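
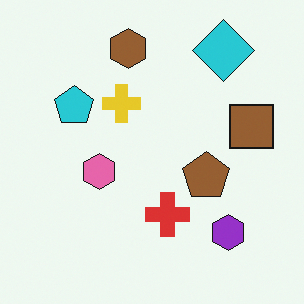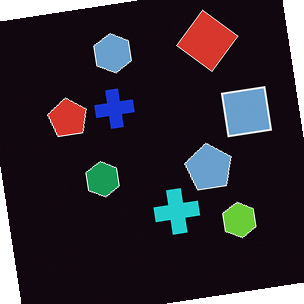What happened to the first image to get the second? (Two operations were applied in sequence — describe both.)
Rotated counter-clockwise by a small amount, then color-inverted (negative).

Every shape is tilted by the same angle and the image corners show triangular fill wedges — a whole-image rotation by a non-right angle. The light background has become dark and every shape's color is its complement — a photographic negative.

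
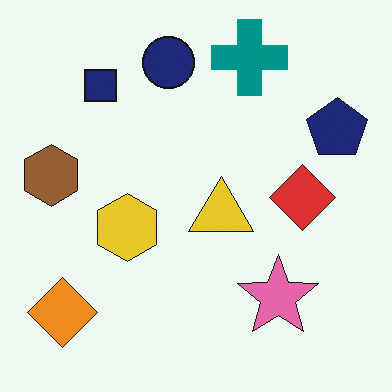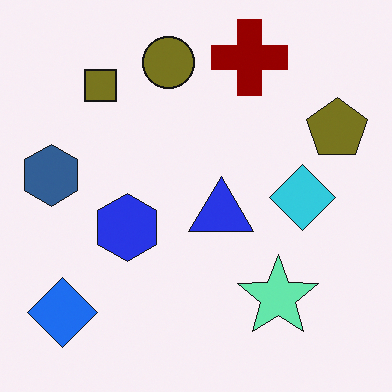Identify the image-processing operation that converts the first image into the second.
It was hue-shifted through roughly half the color wheel.

Every shape's color has rotated by the same amount around the hue wheel — a uniform hue shift.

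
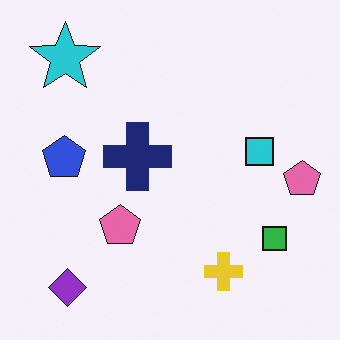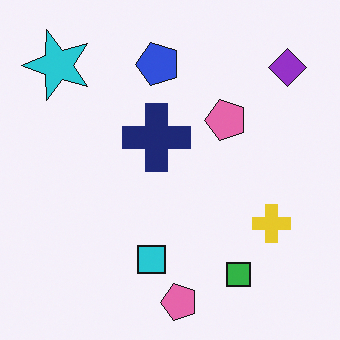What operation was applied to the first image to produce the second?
Transposed (reflected across the top-left ↔ bottom-right diagonal).

Shapes have swapped their row and column positions — what was in the top-right is now in the bottom-left — a diagonal reflection.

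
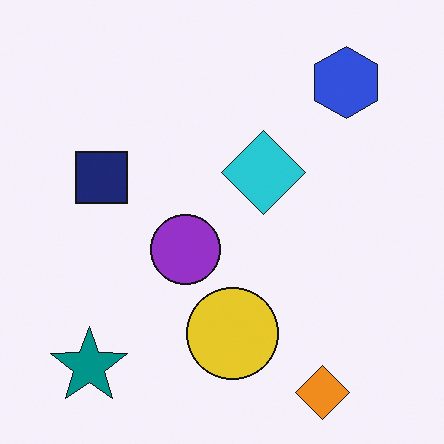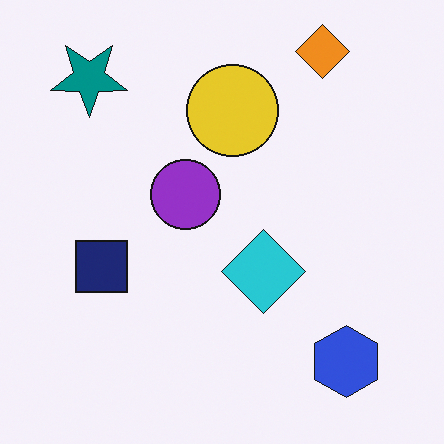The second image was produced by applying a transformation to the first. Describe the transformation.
The transformation is: flipped vertically (top ↔ bottom).

The orange diamond is in the bottom-right of the first image and the top-right of the second — shapes on opposite sides of the horizontal midline have swapped in a mirror flip.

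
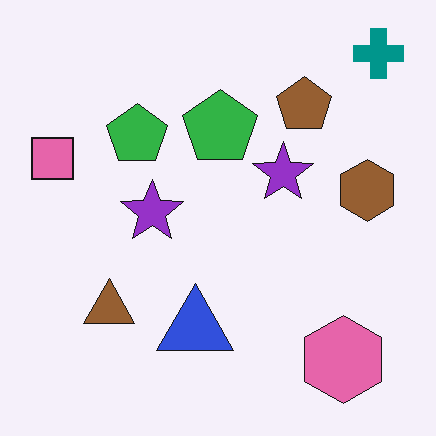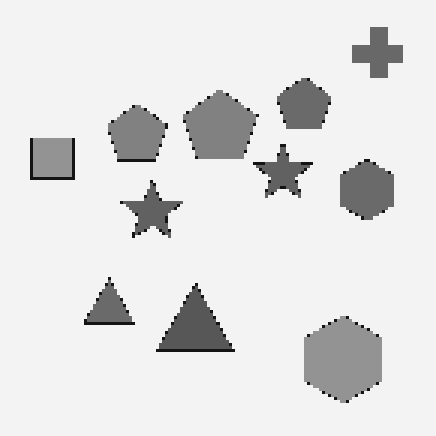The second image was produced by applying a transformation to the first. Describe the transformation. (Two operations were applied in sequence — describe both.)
The image was converted to grayscale, then lightly pixelated (a mild mosaic effect).

All color is removed — every shape is now a shade of grey. Shapes are reduced to large square blocks; fine edges and outlines are lost — a downscale-then-upscale (mosaic) effect.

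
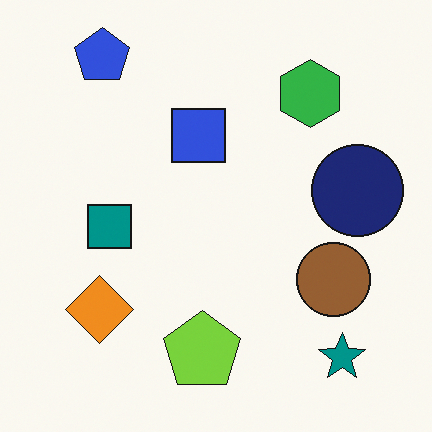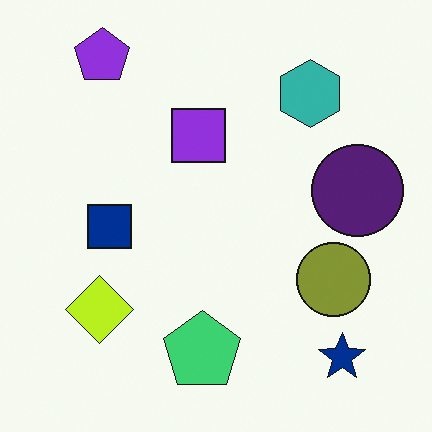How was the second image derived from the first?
The second image is the first hue-shifted by a small amount.

Every shape's color has rotated by the same amount around the hue wheel — a uniform hue shift.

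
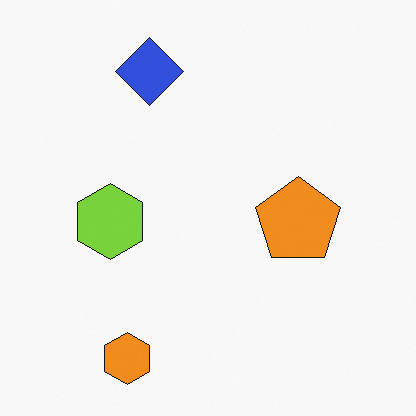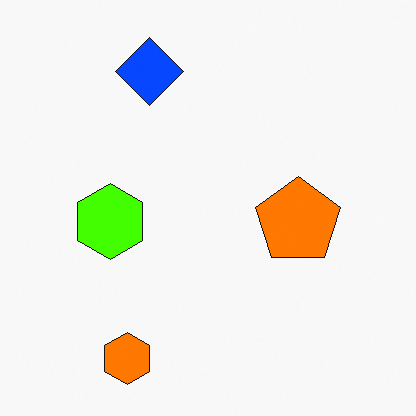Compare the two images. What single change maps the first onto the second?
The second image is the first made much more vivid (saturation change).

All colors are more vivid — a global saturation change.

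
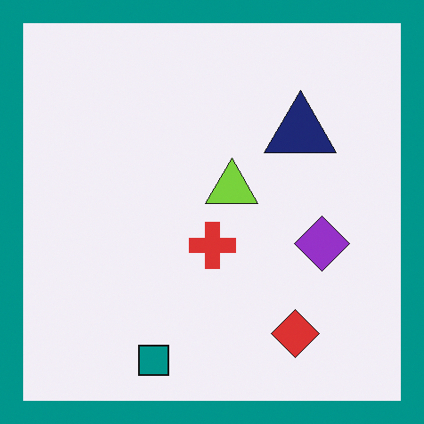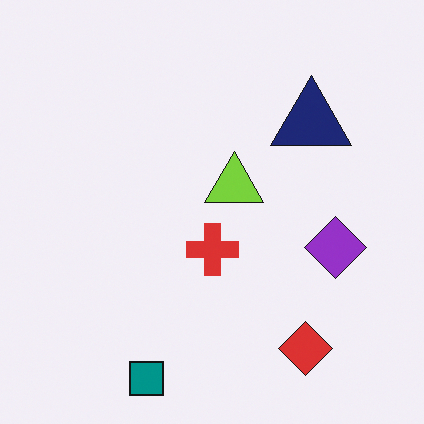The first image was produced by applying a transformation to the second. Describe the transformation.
Framed with a teal border.

A solid teal frame runs around the edge of the first image, with the content slightly shrunk inside it.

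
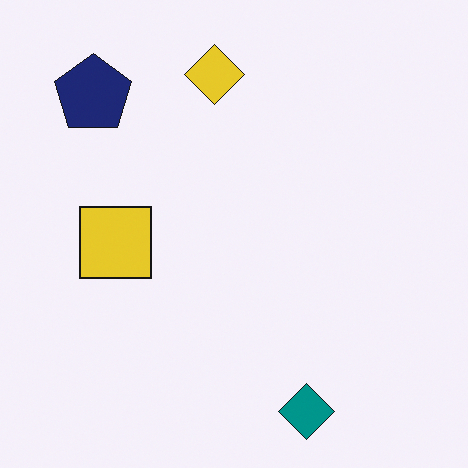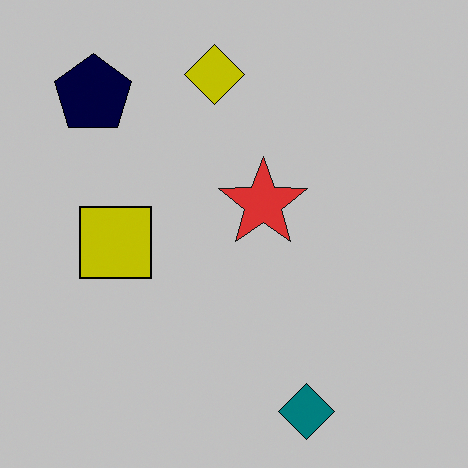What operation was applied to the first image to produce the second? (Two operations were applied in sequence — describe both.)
The transformation is: heavily posterized to just a handful of flat colors, then overlaid with an additional red star.

Each flat color has snapped to a coarser quantized level — most visibly, the near-white background has dropped to a flat grey. A red star appears in the second image that is absent from the first.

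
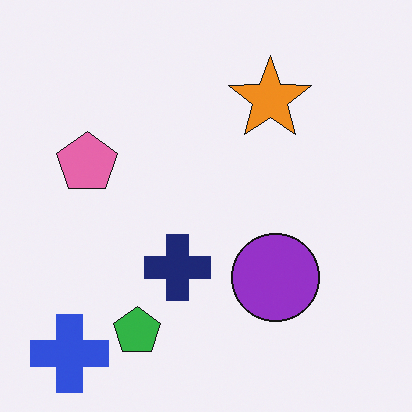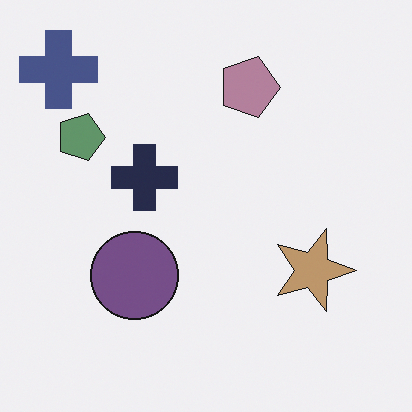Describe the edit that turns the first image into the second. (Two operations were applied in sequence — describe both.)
The image was rotated 90° clockwise, then made much more muted (saturation change).

The blue cross sits in the bottom-left of the first image and the top-left of the second — consistent with a whole-image 90° clockwise rotation. All colors are more muted and greyish — a global saturation change.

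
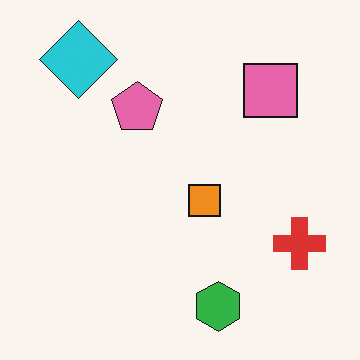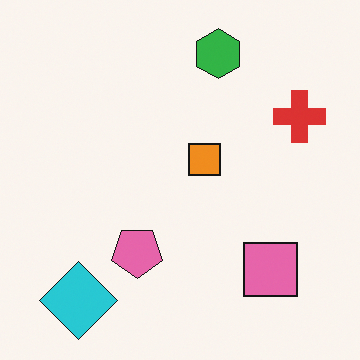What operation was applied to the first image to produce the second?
Flipped vertically (top ↔ bottom).

The green hexagon is in the bottom of the first image and the top of the second — shapes on opposite sides of the horizontal midline have swapped in a mirror flip.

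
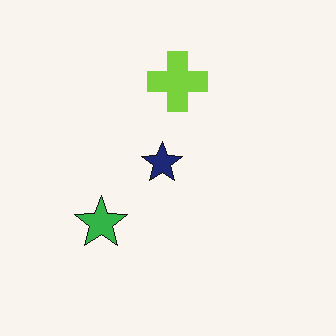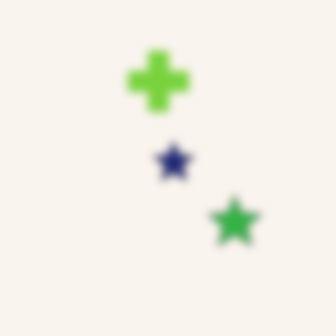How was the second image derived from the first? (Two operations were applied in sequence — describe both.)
Noticeably gaussian-blurred, then flipped horizontally (left ↔ right).

Shape edges and outlines are uniformly softened across the whole image. The green star is in the left of the first image and the right of the second — shapes on opposite sides of the vertical midline have swapped in a mirror flip.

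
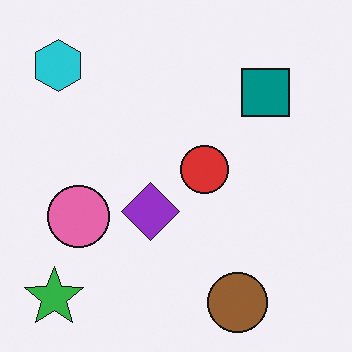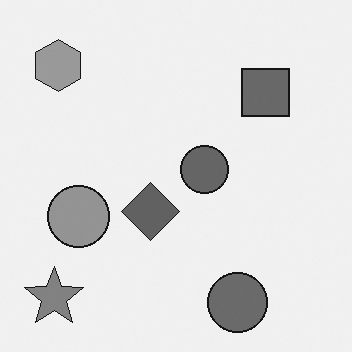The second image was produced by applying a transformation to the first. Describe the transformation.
The transformation is: converted to grayscale.

All color is removed — every shape is now a shade of grey.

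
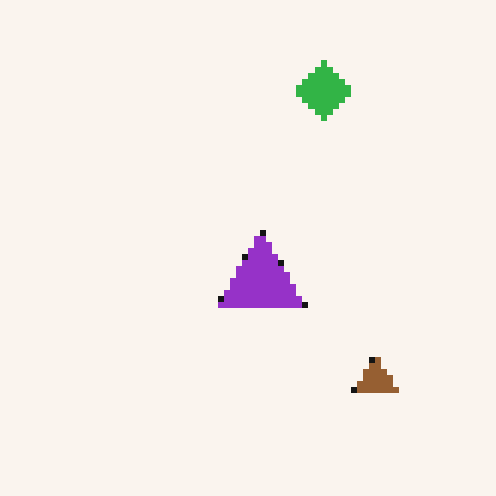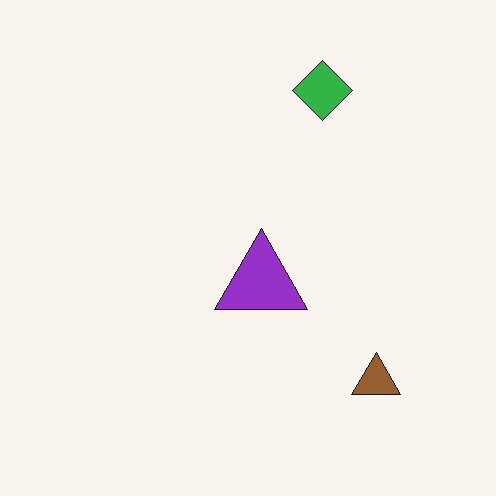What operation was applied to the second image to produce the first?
The image was moderately pixelated.

Shapes are reduced to large square blocks; fine edges and outlines are lost — a downscale-then-upscale (mosaic) effect.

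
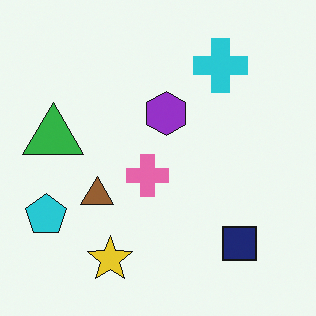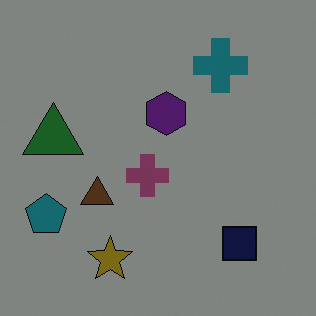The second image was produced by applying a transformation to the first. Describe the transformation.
Darkened a lot.

Every pixel — background and shapes alike — is uniformly darkened.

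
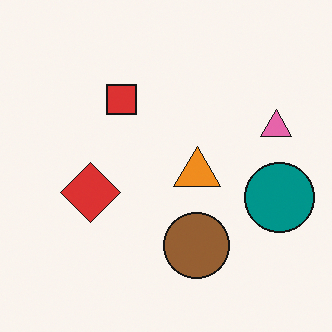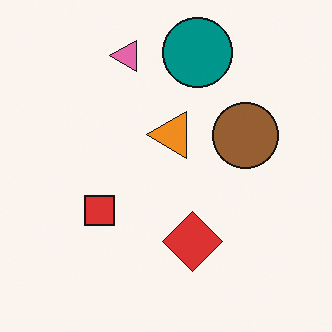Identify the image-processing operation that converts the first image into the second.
Rotated 90° counter-clockwise.

The teal circle sits in the right of the first image and the top of the second — consistent with a whole-image 90° counter-clockwise rotation.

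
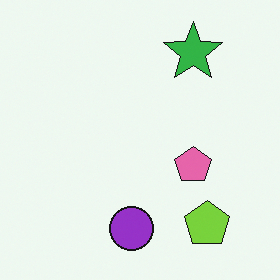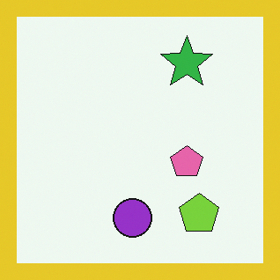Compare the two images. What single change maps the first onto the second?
The transformation is: framed with a yellow border.

A solid yellow frame runs around the edge of the second image, with the content slightly shrunk inside it.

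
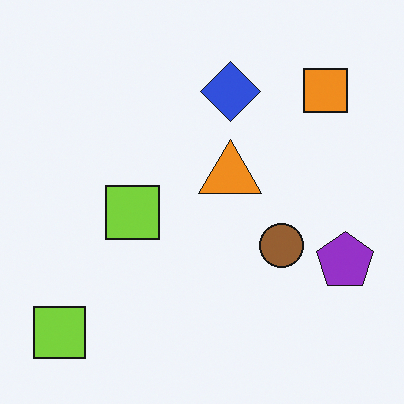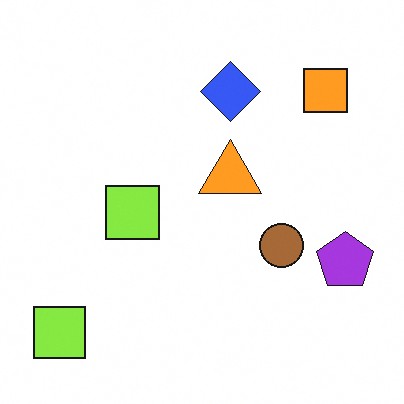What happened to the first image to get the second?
Brightened a little.

Every pixel — background and shapes alike — is uniformly brightened.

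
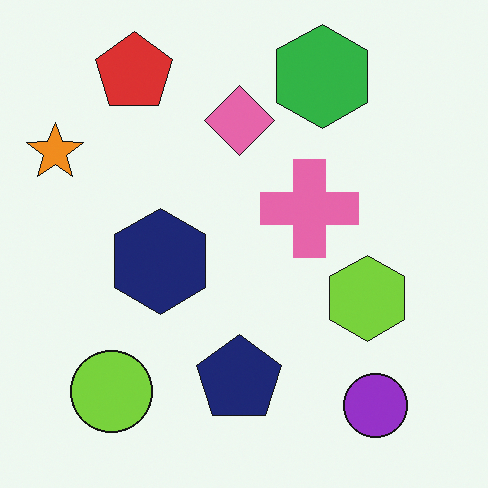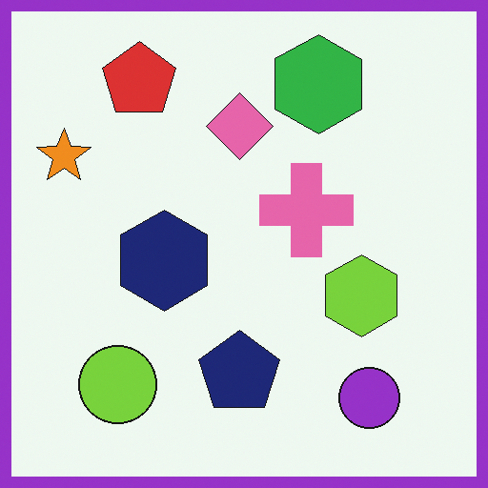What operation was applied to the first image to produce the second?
The image was framed with a purple border.

A solid purple frame runs around the edge of the second image, with the content slightly shrunk inside it.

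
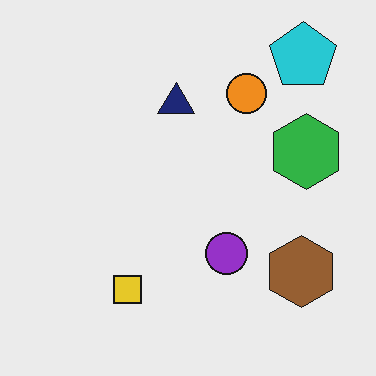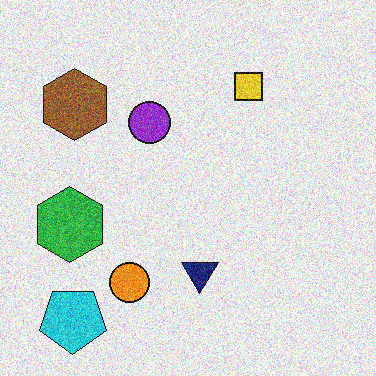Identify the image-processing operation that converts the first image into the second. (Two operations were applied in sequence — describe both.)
Degraded with a thick layer of grain, then rotated 180°.

Random speckle covers the whole image, including the flat background. The cyan pentagon sits in the top-right of the first image and the bottom-left of the second — consistent with a whole-image 180° rotation.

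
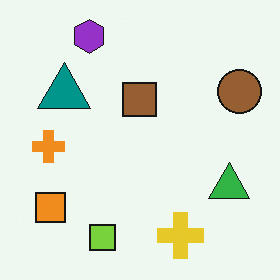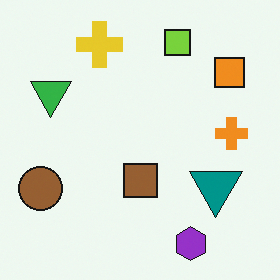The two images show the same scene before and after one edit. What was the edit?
The image was rotated 180°.

The purple hexagon sits in the top-left of the first image and the bottom-right of the second — consistent with a whole-image 180° rotation.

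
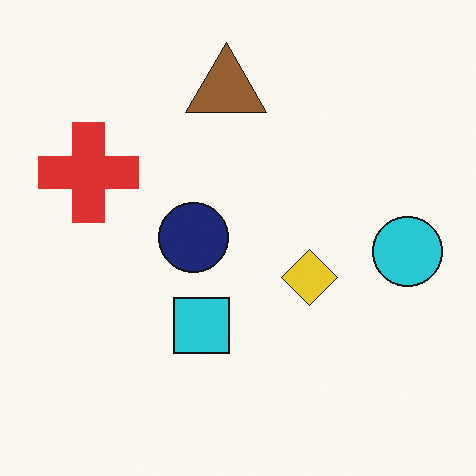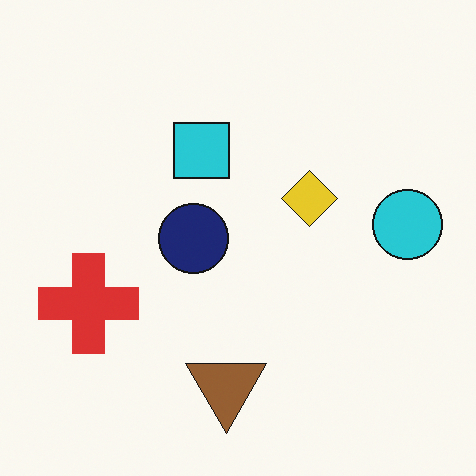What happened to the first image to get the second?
The transformation is: flipped vertically (top ↔ bottom).

The brown triangle is in the top of the first image and the bottom of the second — shapes on opposite sides of the horizontal midline have swapped in a mirror flip.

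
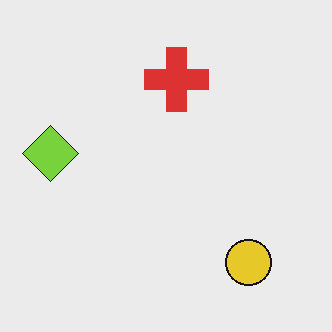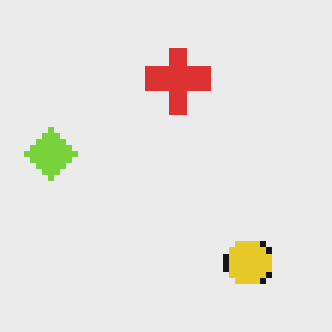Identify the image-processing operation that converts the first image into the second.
It was pixelated into visible square blocks.

Shapes are reduced to large square blocks; fine edges and outlines are lost — a downscale-then-upscale (mosaic) effect.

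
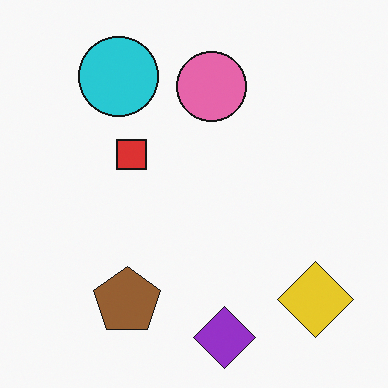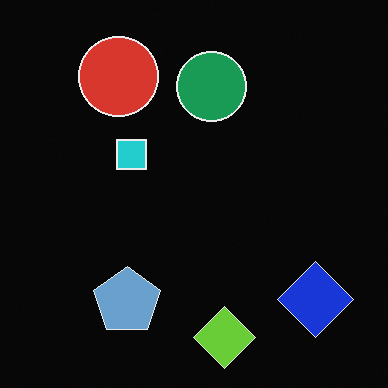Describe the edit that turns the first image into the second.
The image was color-inverted (negative).

The light background has become dark and every shape's color is its complement — a photographic negative.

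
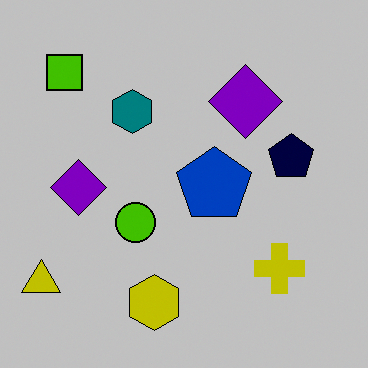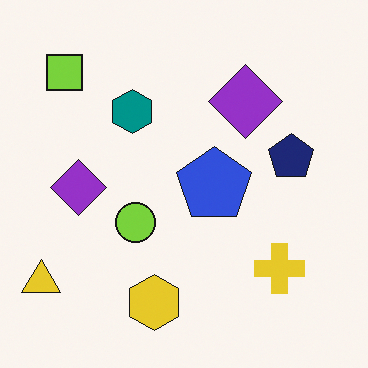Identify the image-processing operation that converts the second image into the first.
Aggressively posterized.

Each flat color has snapped to a coarser quantized level — most visibly, the near-white background has dropped to a flat grey.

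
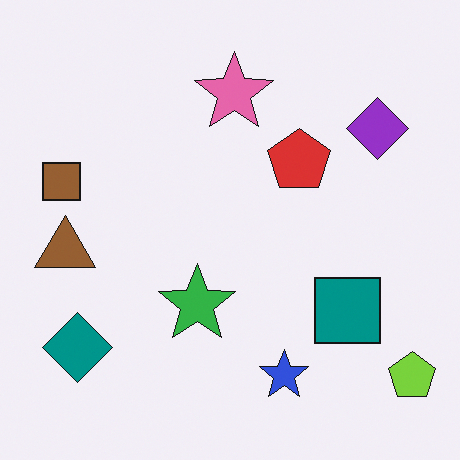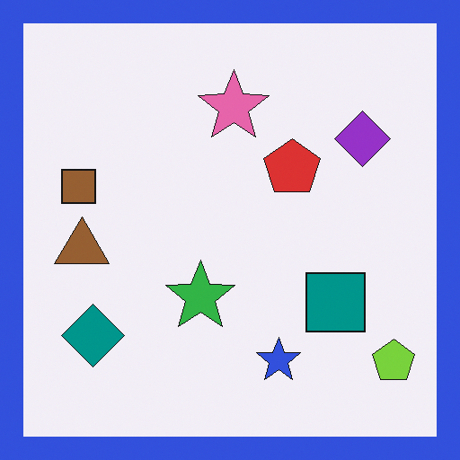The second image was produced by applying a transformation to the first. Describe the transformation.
The image was framed with a blue border.

A solid blue frame runs around the edge of the second image, with the content slightly shrunk inside it.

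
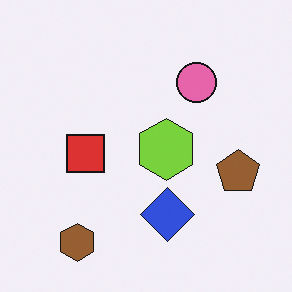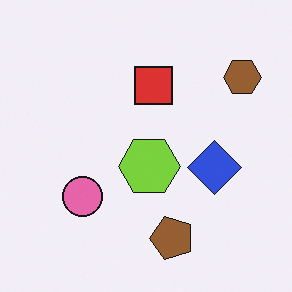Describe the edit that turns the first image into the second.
It was transposed (reflected across the top-left ↔ bottom-right diagonal).

Shapes have swapped their row and column positions — what was in the top-right is now in the bottom-left — a diagonal reflection.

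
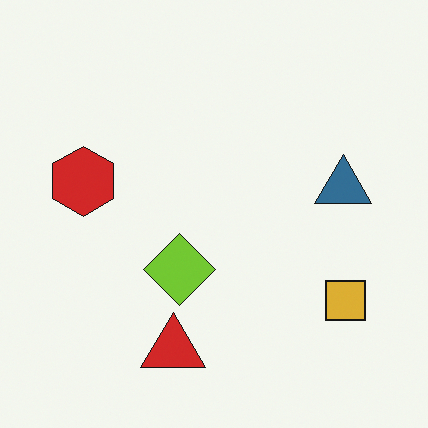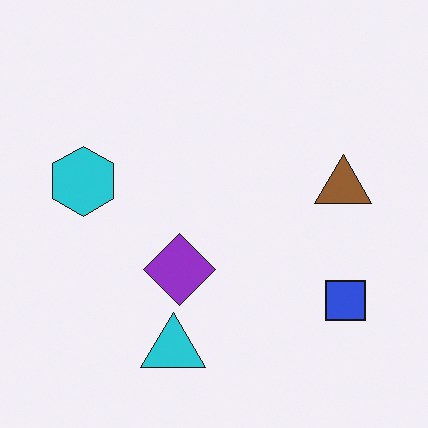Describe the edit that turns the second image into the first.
The first image is the second hue-shifted by a large amount.

Every shape's color has rotated by the same amount around the hue wheel — a uniform hue shift.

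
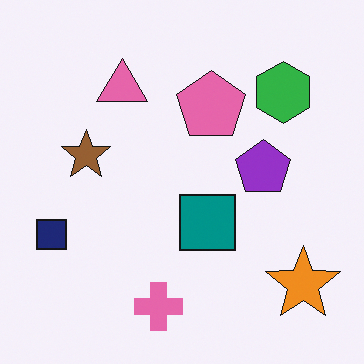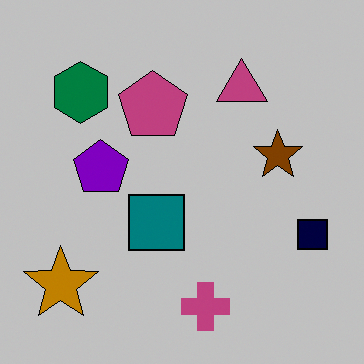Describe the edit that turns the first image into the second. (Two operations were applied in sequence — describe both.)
This is the original image flipped horizontally (left ↔ right), then heavily posterized to just a handful of flat colors.

The navy square is in the left of the first image and the right of the second — shapes on opposite sides of the vertical midline have swapped in a mirror flip. Each flat color has snapped to a coarser quantized level — most visibly, the near-white background has dropped to a flat grey.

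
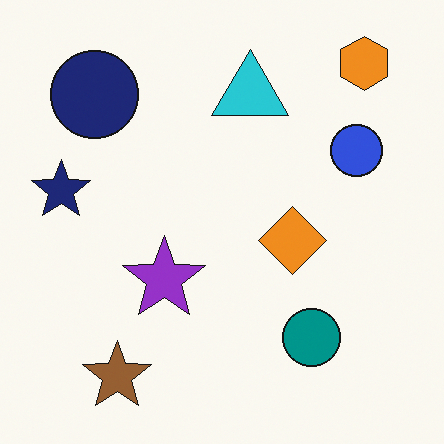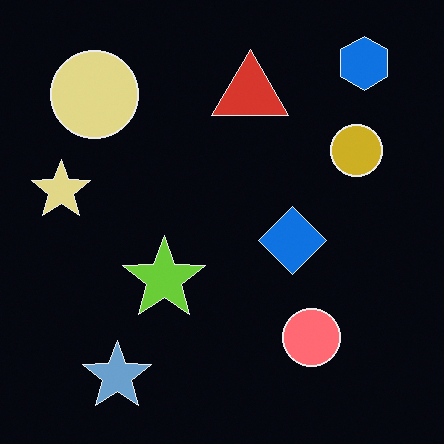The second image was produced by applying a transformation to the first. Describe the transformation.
This is the original image color-inverted (negative).

The light background has become dark and every shape's color is its complement — a photographic negative.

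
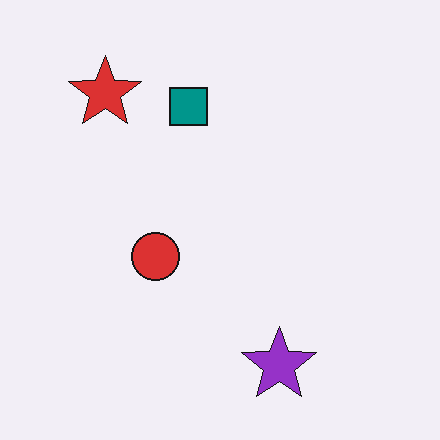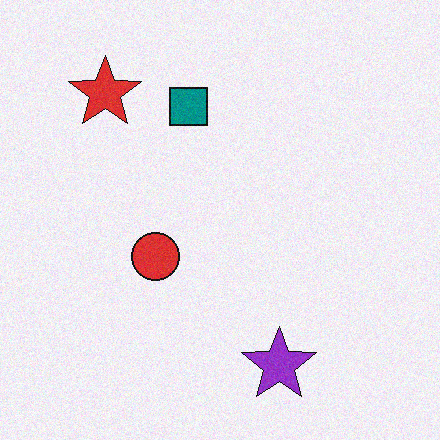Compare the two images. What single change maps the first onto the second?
The transformation is: degraded with a light layer of grain.

Random speckle covers the whole image, including the flat background.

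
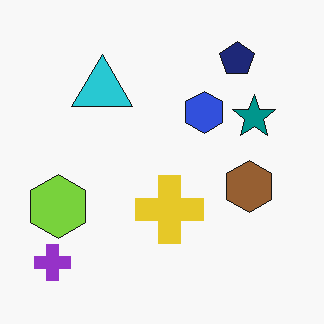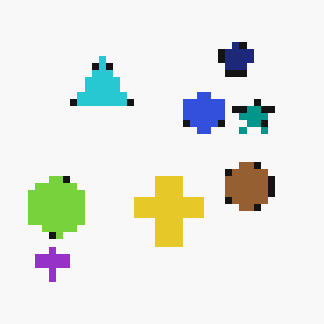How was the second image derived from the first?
The second image is the first moderately pixelated.

Shapes are reduced to large square blocks; fine edges and outlines are lost — a downscale-then-upscale (mosaic) effect.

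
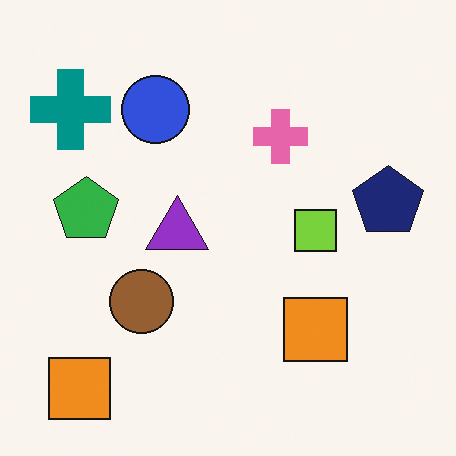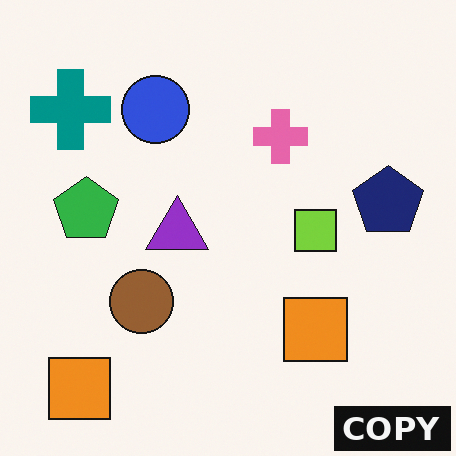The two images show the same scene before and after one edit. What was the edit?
The transformation is: watermarked with the text "COPY" in the lower-right corner.

A dark label reading "COPY" appears in the lower-right corner.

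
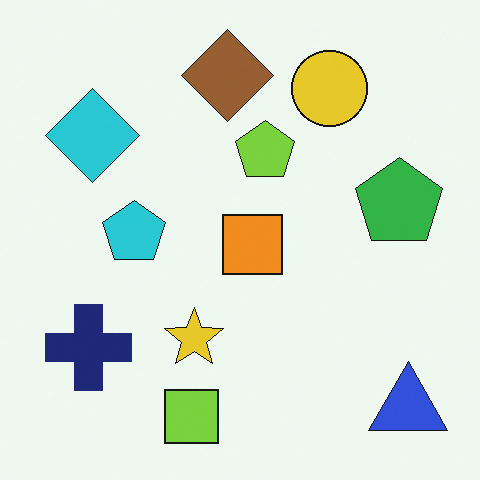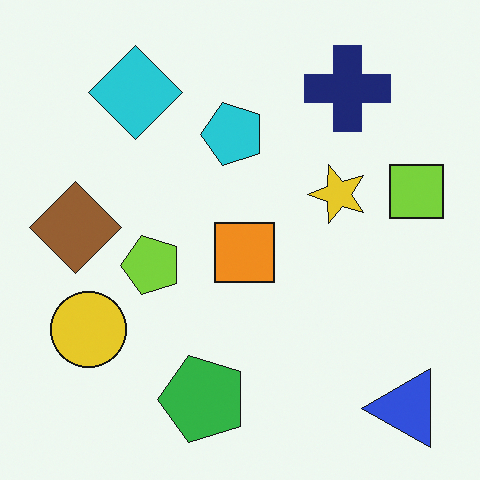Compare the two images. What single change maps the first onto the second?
This is the original image transposed (reflected across the top-left ↔ bottom-right diagonal).

Shapes have swapped their row and column positions — what was in the top-right is now in the bottom-left — a diagonal reflection.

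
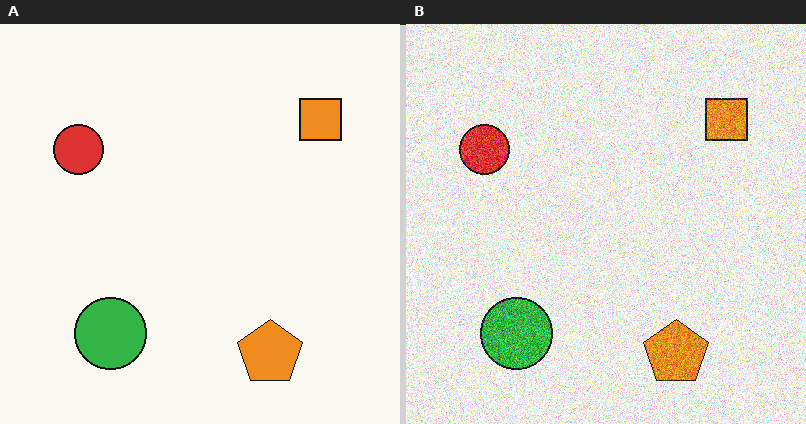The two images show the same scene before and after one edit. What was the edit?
The image was degraded with strong gaussian noise.

Random speckle covers the whole image, including the flat background.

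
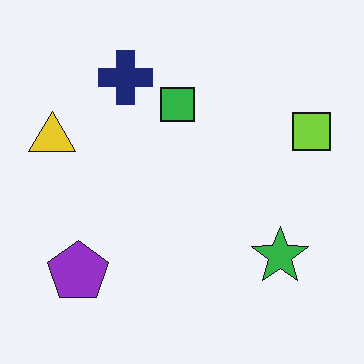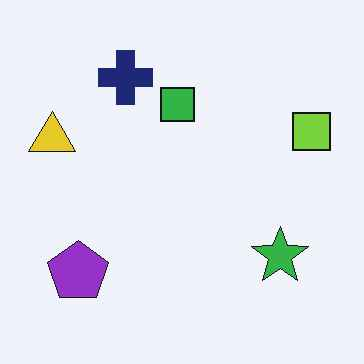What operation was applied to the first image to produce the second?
The transformation is: JPEG-compressed with visible artifacts.

Blocky 8×8 compression artifacts appear around shape edges and the flat background shows ringing — characteristic JPEG degradation.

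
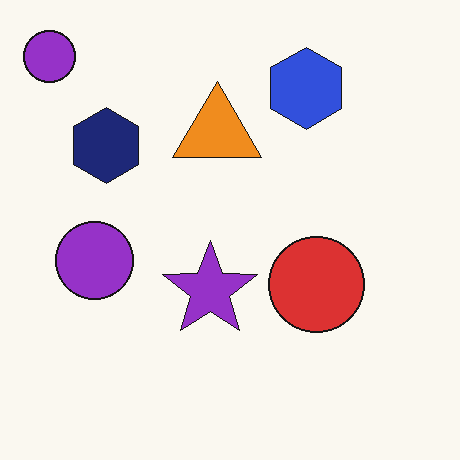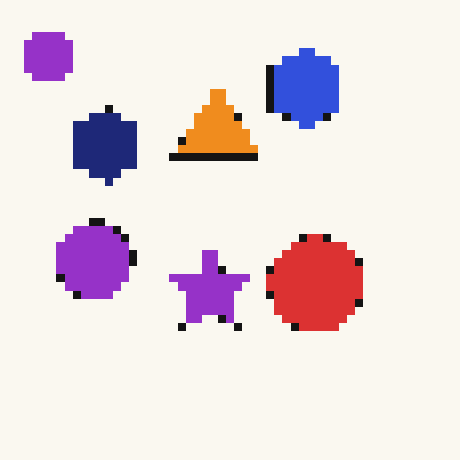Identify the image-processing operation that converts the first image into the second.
It was moderately pixelated.

Shapes are reduced to large square blocks; fine edges and outlines are lost — a downscale-then-upscale (mosaic) effect.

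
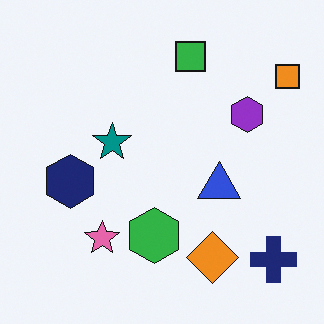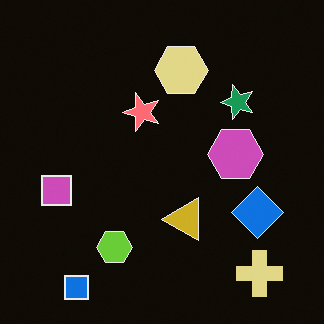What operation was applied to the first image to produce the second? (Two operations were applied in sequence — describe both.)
The image was transposed (reflected across the top-left ↔ bottom-right diagonal), then color-inverted (negative).

Shapes have swapped their row and column positions — what was in the top-right is now in the bottom-left — a diagonal reflection. The light background has become dark and every shape's color is its complement — a photographic negative.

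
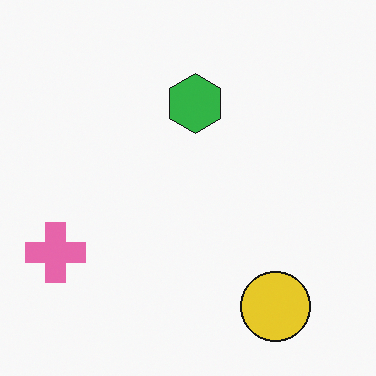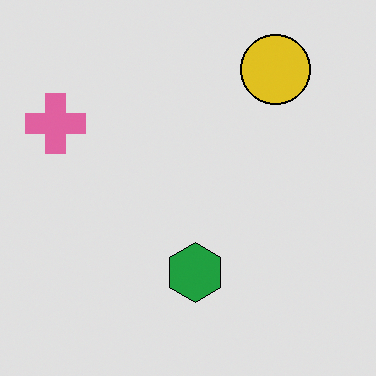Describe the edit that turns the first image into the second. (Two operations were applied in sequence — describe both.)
The image was flipped vertically (top ↔ bottom), then posterized to a reduced palette.

The yellow circle is in the bottom-right of the first image and the top-right of the second — shapes on opposite sides of the horizontal midline have swapped in a mirror flip. Each flat color has snapped to a coarser quantized level — most visibly, the near-white background has dropped to a flat grey.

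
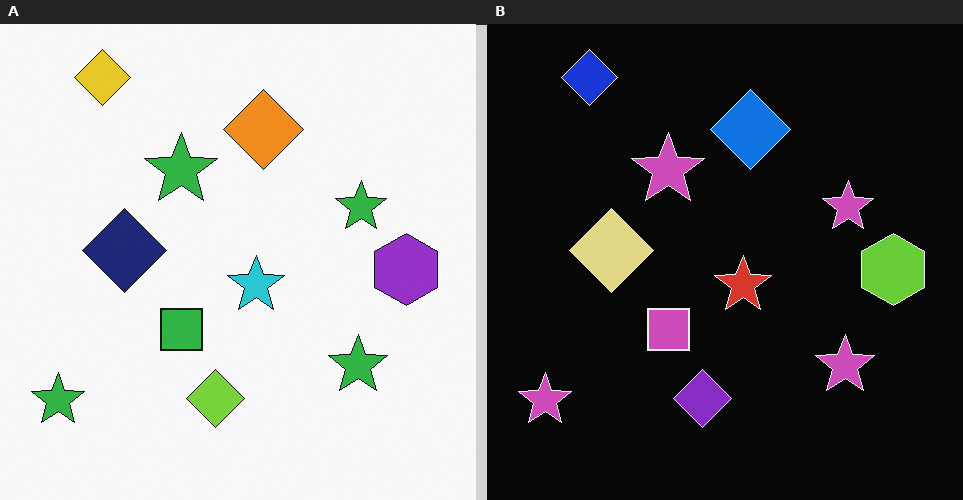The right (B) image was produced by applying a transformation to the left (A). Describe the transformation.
The right (B) image is the left (A) color-inverted (negative).

The light background has become dark and every shape's color is its complement — a photographic negative.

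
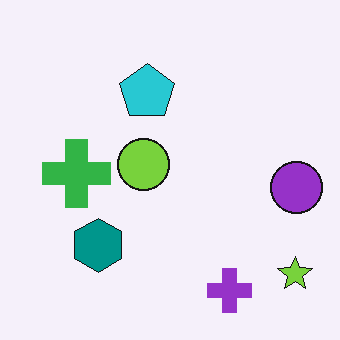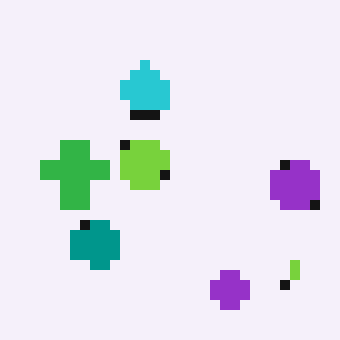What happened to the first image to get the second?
Coarsely pixelated.

Shapes are reduced to large square blocks; fine edges and outlines are lost — a downscale-then-upscale (mosaic) effect.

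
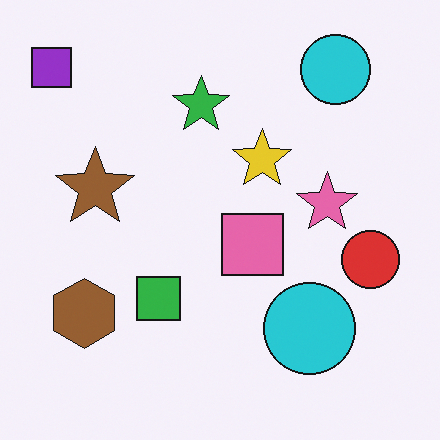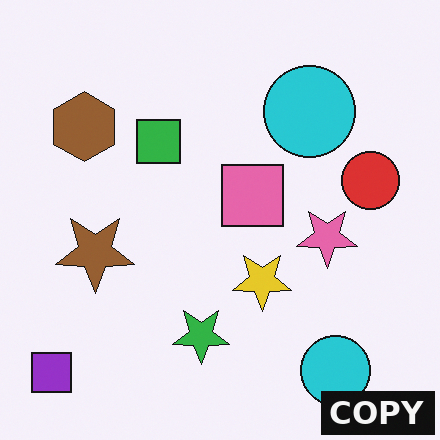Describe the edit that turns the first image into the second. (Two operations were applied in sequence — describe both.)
It was flipped vertically (top ↔ bottom), then watermarked with the text "COPY" in the lower-right corner.

The purple square is in the top-left of the first image and the bottom-left of the second — shapes on opposite sides of the horizontal midline have swapped in a mirror flip. A dark label reading "COPY" appears in the lower-right corner.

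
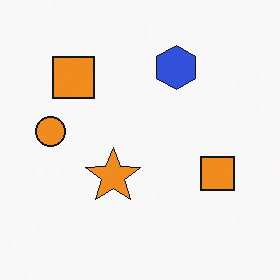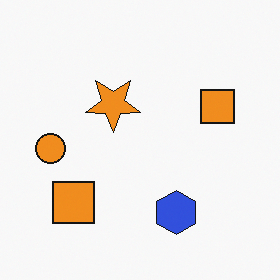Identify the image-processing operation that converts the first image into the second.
The second image is the first flipped vertically (top ↔ bottom).

The blue hexagon is in the top of the first image and the bottom of the second — shapes on opposite sides of the horizontal midline have swapped in a mirror flip.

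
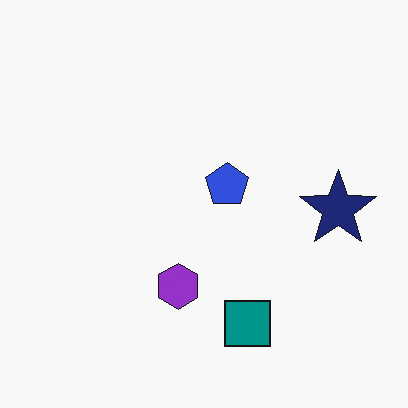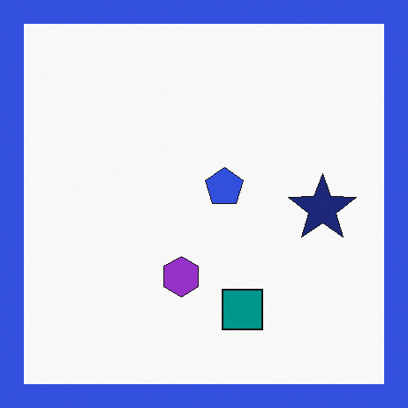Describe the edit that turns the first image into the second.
The second image is the first framed with a blue border.

A solid blue frame runs around the edge of the second image, with the content slightly shrunk inside it.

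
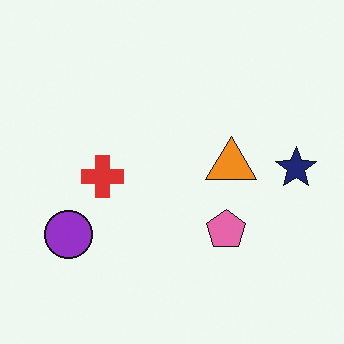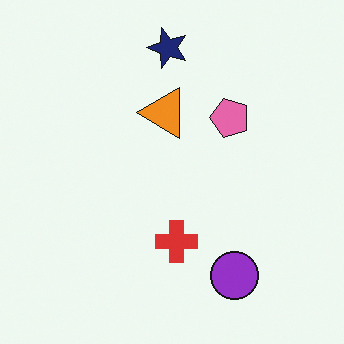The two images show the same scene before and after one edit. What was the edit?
The transformation is: rotated 90° counter-clockwise.

The navy star sits in the right of the first image and the top of the second — consistent with a whole-image 90° counter-clockwise rotation.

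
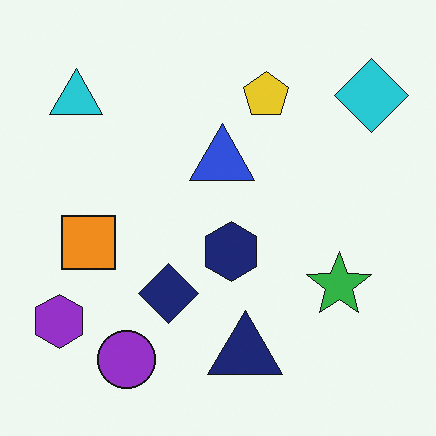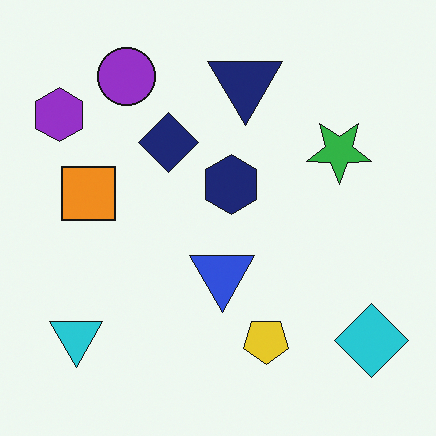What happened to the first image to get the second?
The image was flipped vertically (top ↔ bottom).

The purple circle is in the bottom-left of the first image and the top-left of the second — shapes on opposite sides of the horizontal midline have swapped in a mirror flip.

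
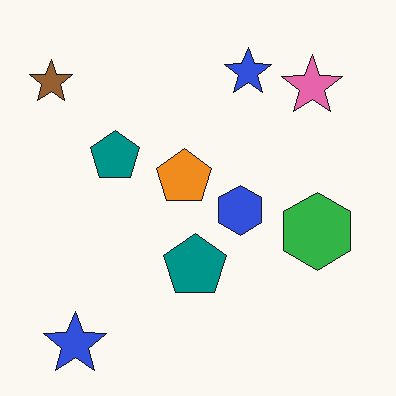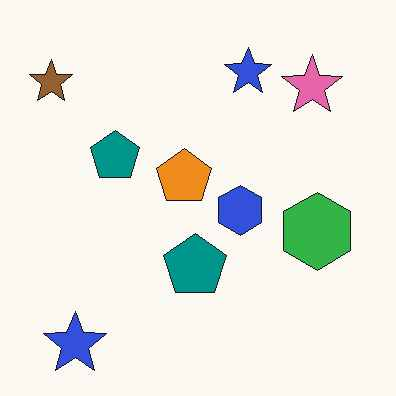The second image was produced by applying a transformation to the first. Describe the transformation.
This is the original image JPEG-compressed with visible artifacts.

Blocky 8×8 compression artifacts appear around shape edges and the flat background shows ringing — characteristic JPEG degradation.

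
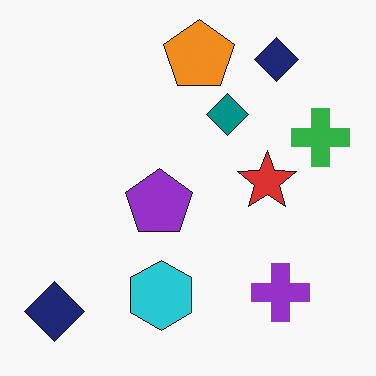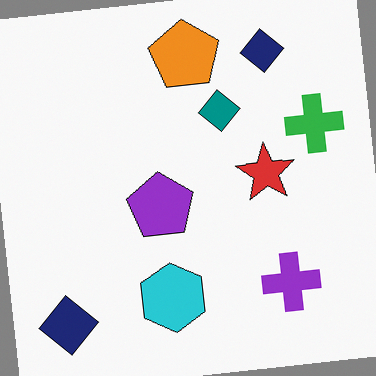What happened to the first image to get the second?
The transformation is: rotated counter-clockwise by a few degrees.

Every shape is tilted by the same angle and the image corners show triangular fill wedges — a whole-image rotation by a non-right angle.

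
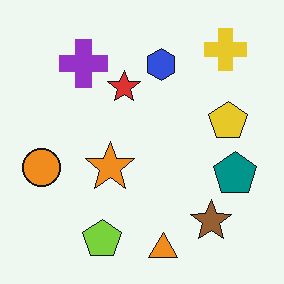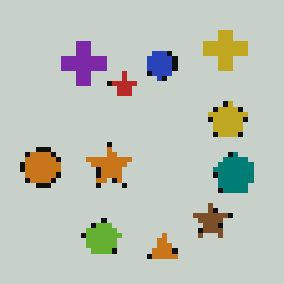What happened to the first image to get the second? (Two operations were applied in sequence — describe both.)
The transformation is: mildly pixelated, then darkened a little.

Shapes are reduced to large square blocks; fine edges and outlines are lost — a downscale-then-upscale (mosaic) effect. Every pixel — background and shapes alike — is uniformly darkened.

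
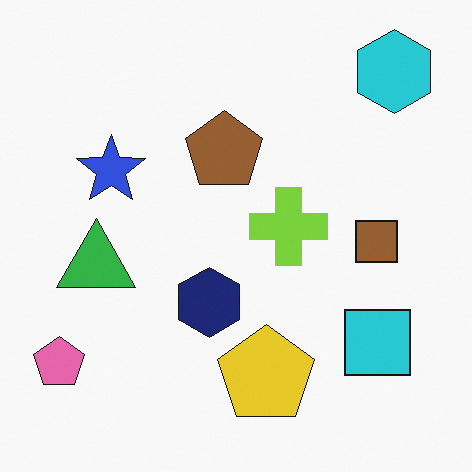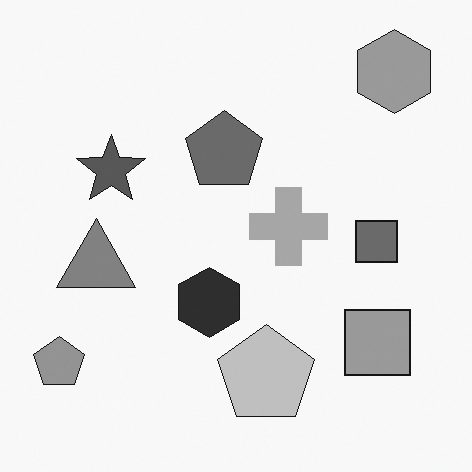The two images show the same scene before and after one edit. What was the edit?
The transformation is: converted to grayscale.

All color is removed — every shape is now a shade of grey.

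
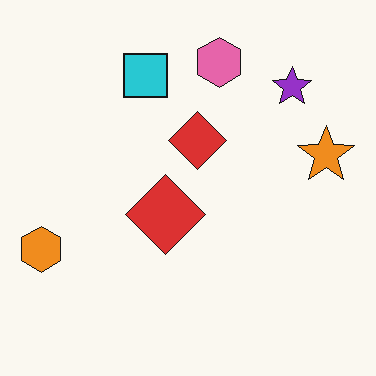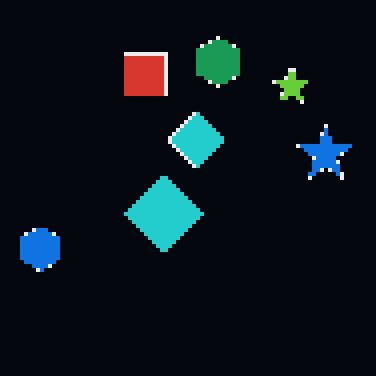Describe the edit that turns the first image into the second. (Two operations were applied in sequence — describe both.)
The transformation is: mildly pixelated, then color-inverted (negative).

Shapes are reduced to large square blocks; fine edges and outlines are lost — a downscale-then-upscale (mosaic) effect. The light background has become dark and every shape's color is its complement — a photographic negative.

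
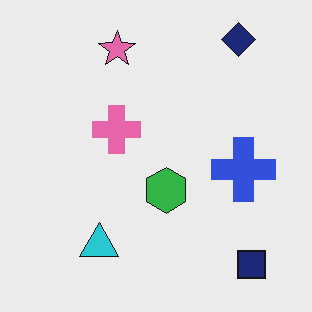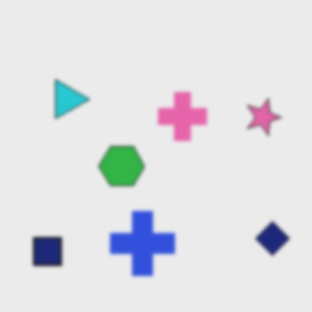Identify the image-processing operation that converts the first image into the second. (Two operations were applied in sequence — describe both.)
It was slightly softened, then rotated 90° clockwise.

Shape edges and outlines are uniformly softened across the whole image. The navy square sits in the bottom-right of the first image and the bottom-left of the second — consistent with a whole-image 90° clockwise rotation.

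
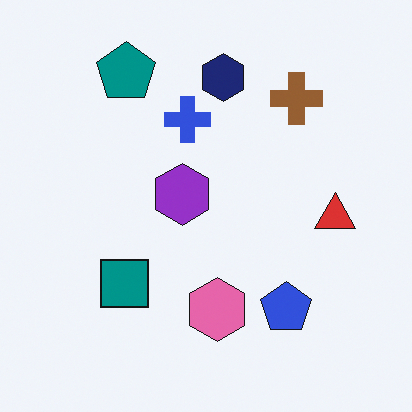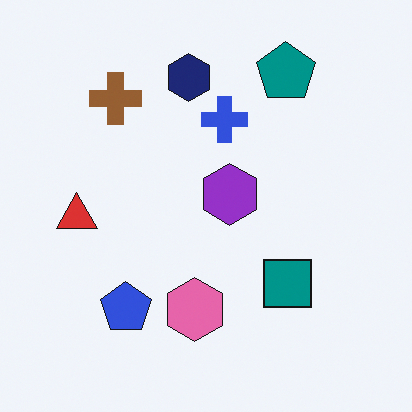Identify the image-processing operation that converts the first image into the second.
This is the original image flipped horizontally (left ↔ right).

The red triangle is in the right of the first image and the left of the second — shapes on opposite sides of the vertical midline have swapped in a mirror flip.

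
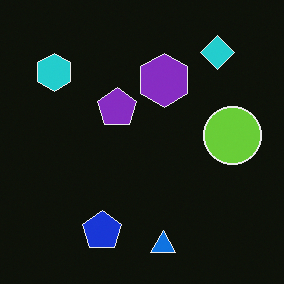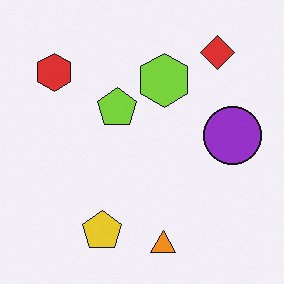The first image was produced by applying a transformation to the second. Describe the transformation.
The transformation is: color-inverted (negative).

The light background has become dark and every shape's color is its complement — a photographic negative.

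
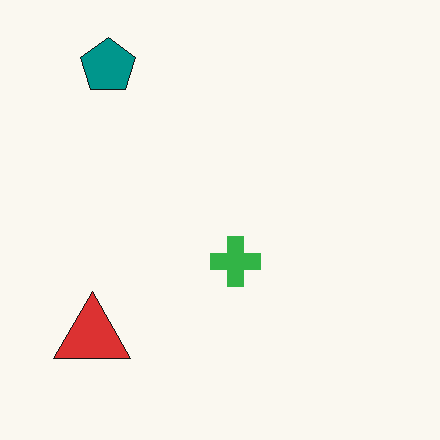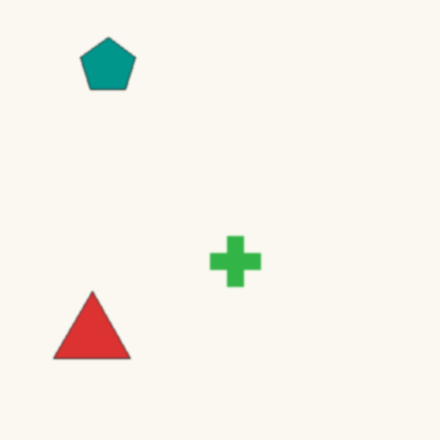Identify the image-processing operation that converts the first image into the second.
The transformation is: given a subtle gaussian blur.

Shape edges and outlines are uniformly softened across the whole image.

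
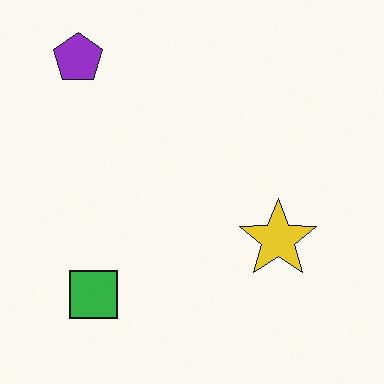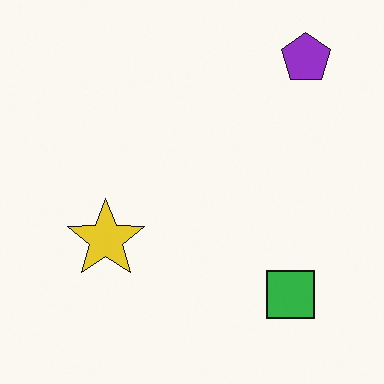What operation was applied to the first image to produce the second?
Flipped horizontally (left ↔ right).

The purple pentagon is in the top-left of the first image and the top-right of the second — shapes on opposite sides of the vertical midline have swapped in a mirror flip.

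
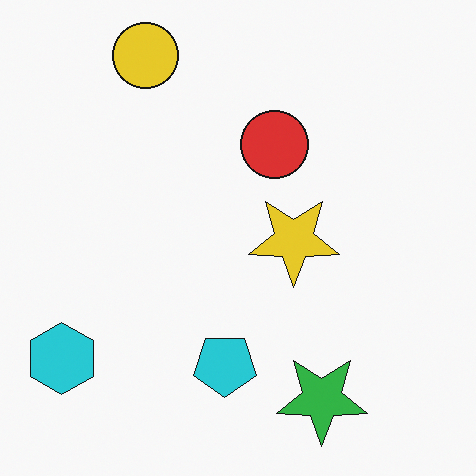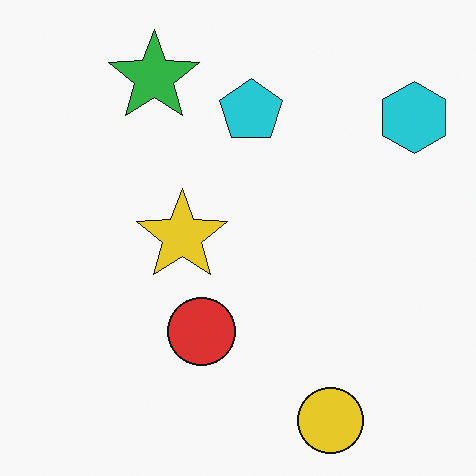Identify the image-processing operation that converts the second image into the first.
The transformation is: rotated 180°.

The cyan hexagon sits in the top-right of the second image and the bottom-left of the first — consistent with a whole-image 180° rotation.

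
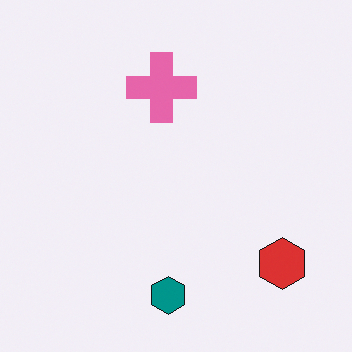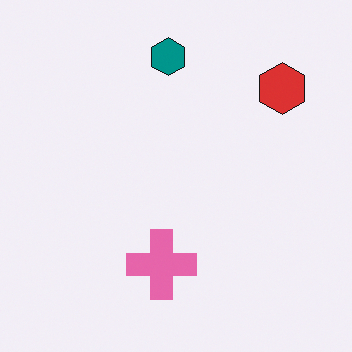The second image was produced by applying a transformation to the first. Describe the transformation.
The image was flipped vertically (top ↔ bottom).

The teal hexagon is in the bottom of the first image and the top of the second — shapes on opposite sides of the horizontal midline have swapped in a mirror flip.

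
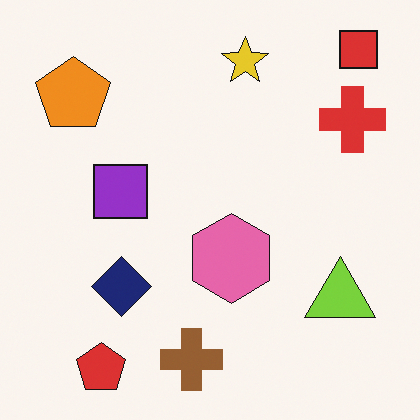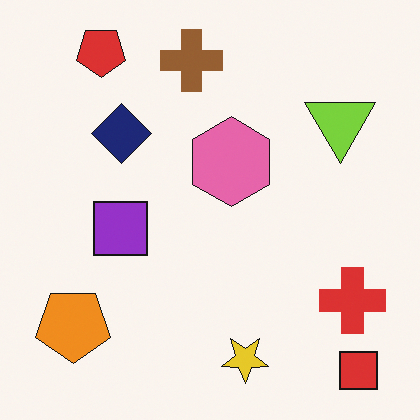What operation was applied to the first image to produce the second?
It was flipped vertically (top ↔ bottom).

The red square is in the top-right of the first image and the bottom-right of the second — shapes on opposite sides of the horizontal midline have swapped in a mirror flip.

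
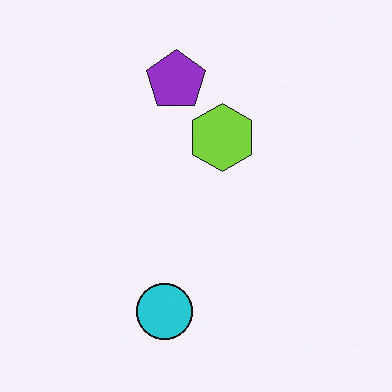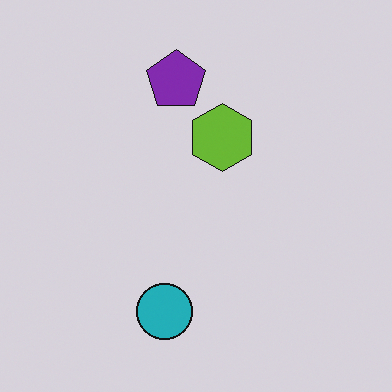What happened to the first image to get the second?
It was slightly darkened.

Every pixel — background and shapes alike — is uniformly darkened.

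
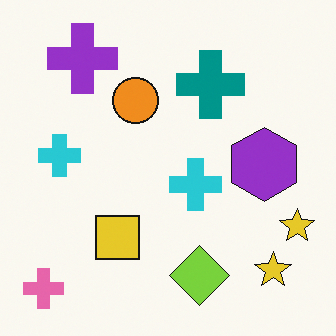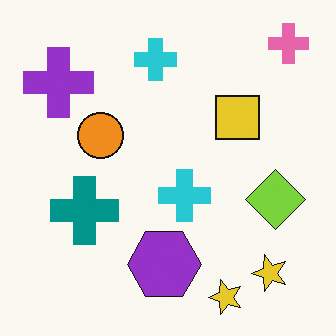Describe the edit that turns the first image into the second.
This is the original image transposed (reflected across the top-left ↔ bottom-right diagonal).

Shapes have swapped their row and column positions — what was in the top-right is now in the bottom-left — a diagonal reflection.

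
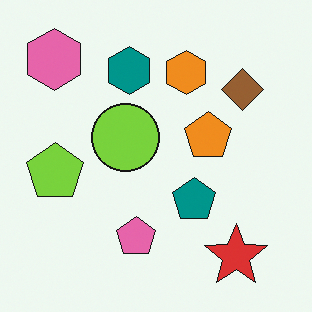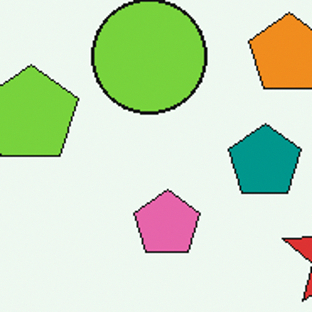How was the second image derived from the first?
Cropped tightly and scaled back up.

The visible shapes are larger and the field of view is narrower; shapes near the original edges may be partly or wholly outside the frame — a crop-and-rescale.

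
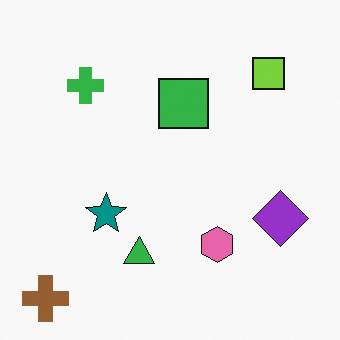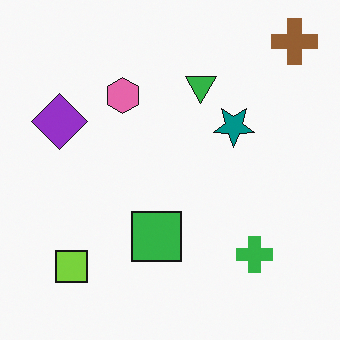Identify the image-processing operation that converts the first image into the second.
The transformation is: rotated 180°.

The brown cross sits in the bottom-left of the first image and the top-right of the second — consistent with a whole-image 180° rotation.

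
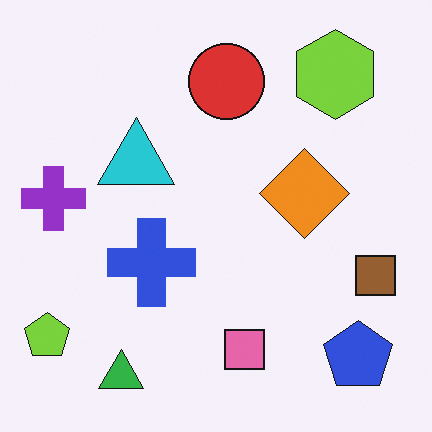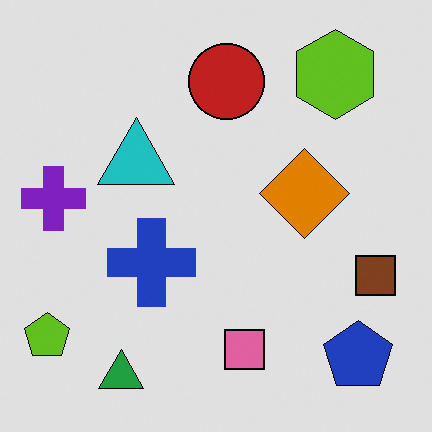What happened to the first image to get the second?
Moderately posterized.

Each flat color has snapped to a coarser quantized level — most visibly, the near-white background has dropped to a flat grey.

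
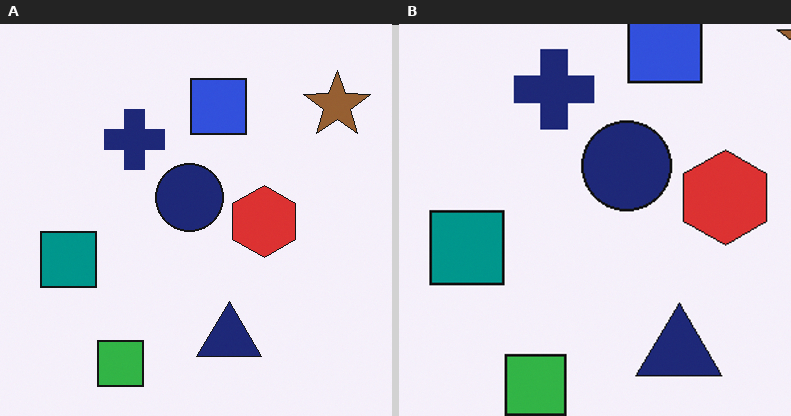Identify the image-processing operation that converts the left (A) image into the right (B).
This is the original image cropped to a modestly smaller region and rescaled.

The visible shapes are larger and the field of view is narrower; shapes near the original edges may be partly or wholly outside the frame — a crop-and-rescale.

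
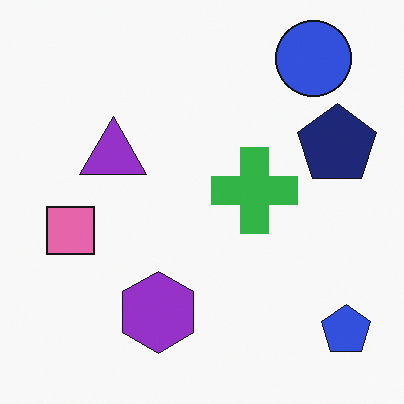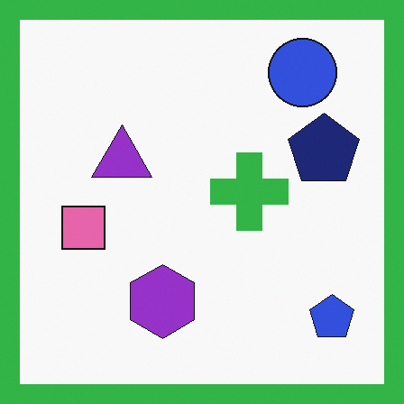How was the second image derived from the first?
The transformation is: framed with a green border.

A solid green frame runs around the edge of the second image, with the content slightly shrunk inside it.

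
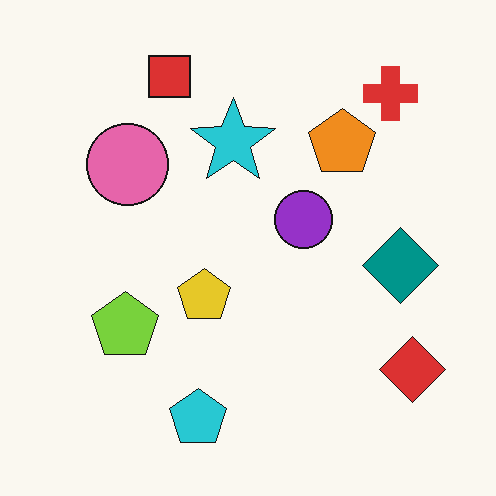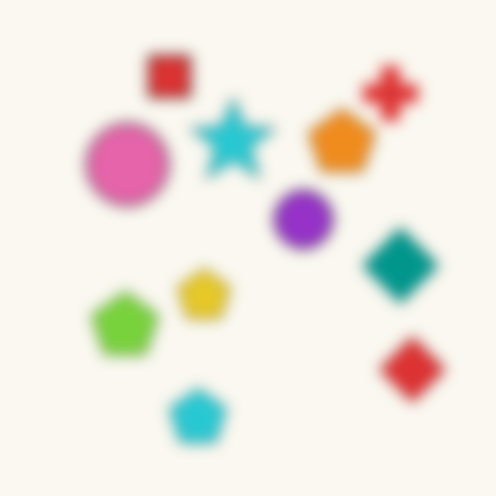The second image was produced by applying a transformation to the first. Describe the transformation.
It was strongly gaussian-blurred.

Shape edges and outlines are uniformly softened across the whole image.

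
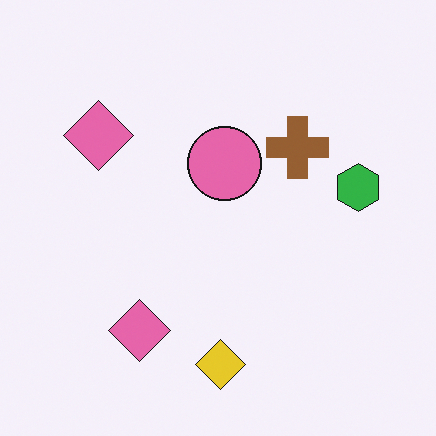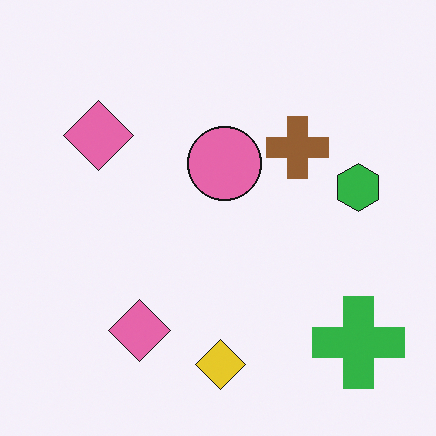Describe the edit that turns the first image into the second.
This is the original image overlaid with an additional green cross.

A green cross appears in the second image that is absent from the first.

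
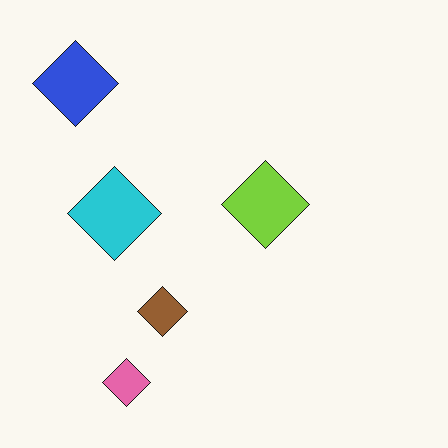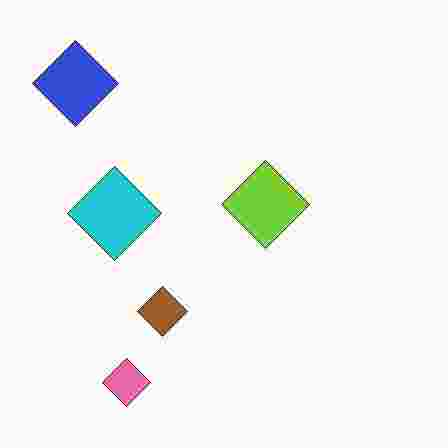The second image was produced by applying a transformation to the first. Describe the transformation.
The image was degraded with heavy JPEG compression.

Blocky 8×8 compression artifacts appear around shape edges and the flat background shows ringing — characteristic JPEG degradation.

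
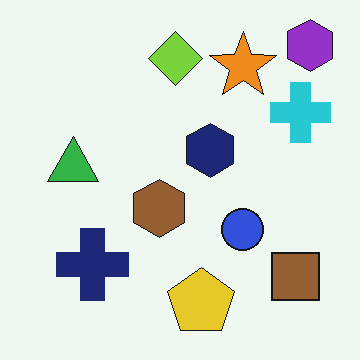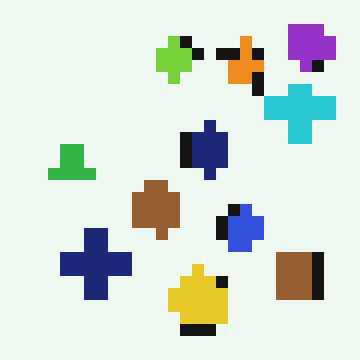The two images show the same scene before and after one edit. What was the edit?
It was coarsely pixelated.

Shapes are reduced to large square blocks; fine edges and outlines are lost — a downscale-then-upscale (mosaic) effect.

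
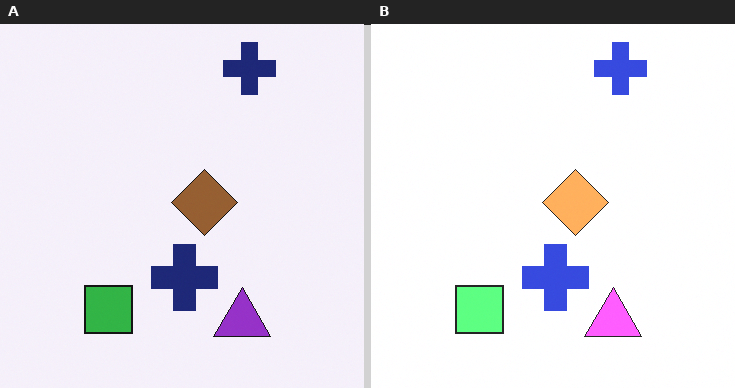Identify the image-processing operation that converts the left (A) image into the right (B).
The right (B) image is the left (A) brightened a lot.

Every pixel — background and shapes alike — is uniformly brightened.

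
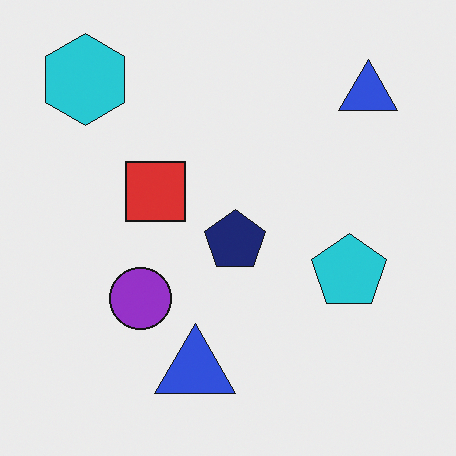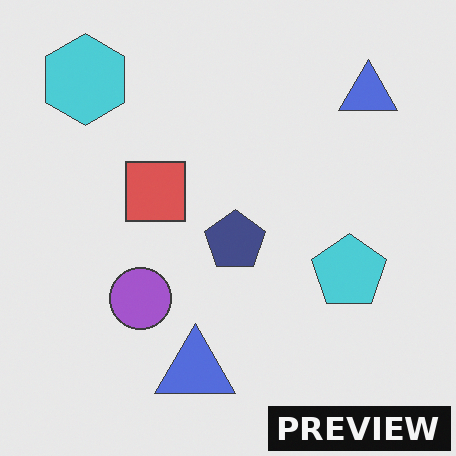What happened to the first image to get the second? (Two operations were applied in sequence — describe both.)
Given slightly reduced contrast, then watermarked with the text "PREVIEW" in the lower-right corner.

Tones are pushed toward mid-grey across the whole image — a global contrast change. A dark label reading "PREVIEW" appears in the lower-right corner.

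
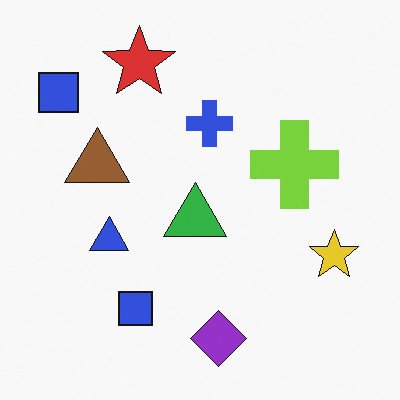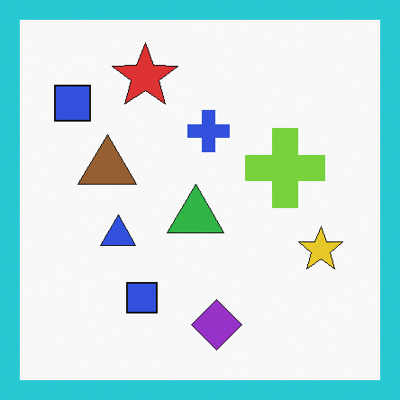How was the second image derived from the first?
The image was framed with a cyan border.

A solid cyan frame runs around the edge of the second image, with the content slightly shrunk inside it.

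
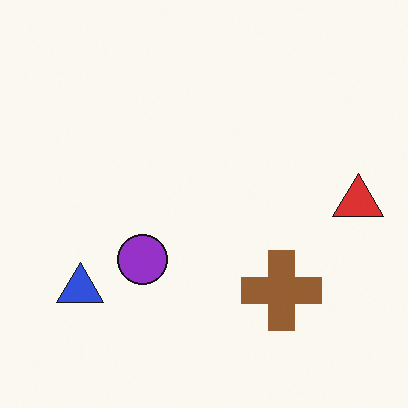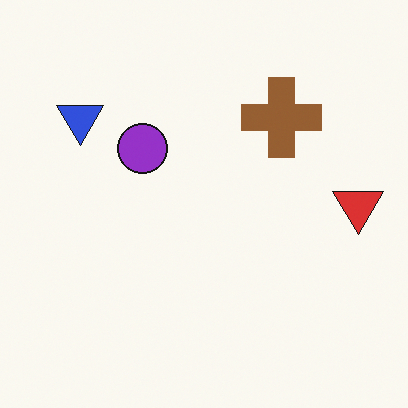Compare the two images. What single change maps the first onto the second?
The transformation is: flipped vertically (top ↔ bottom).

The brown cross is in the bottom-right of the first image and the top-right of the second — shapes on opposite sides of the horizontal midline have swapped in a mirror flip.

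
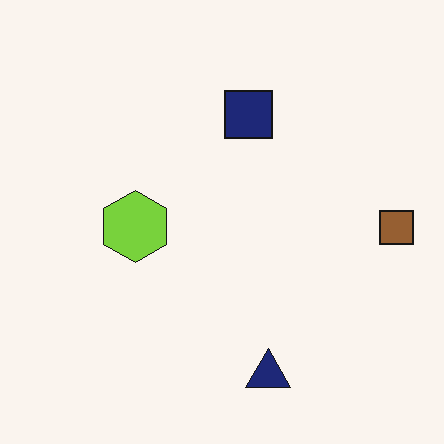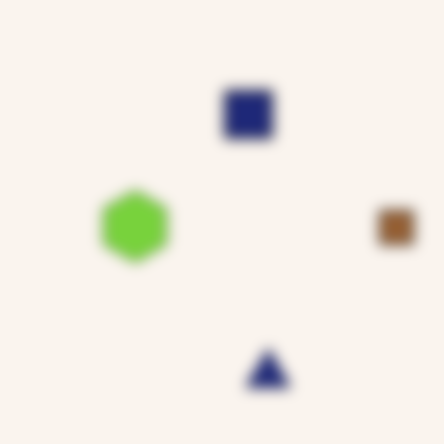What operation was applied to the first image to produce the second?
The second image is the first heavily blurred.

Shape edges and outlines are uniformly softened across the whole image.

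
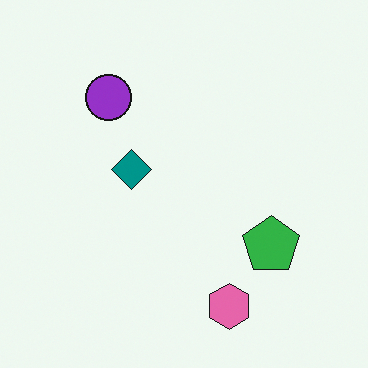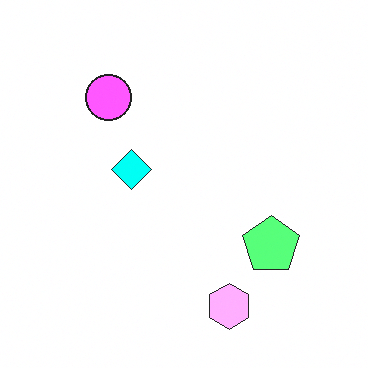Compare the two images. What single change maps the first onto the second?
The transformation is: substantially brightened.

Every pixel — background and shapes alike — is uniformly brightened.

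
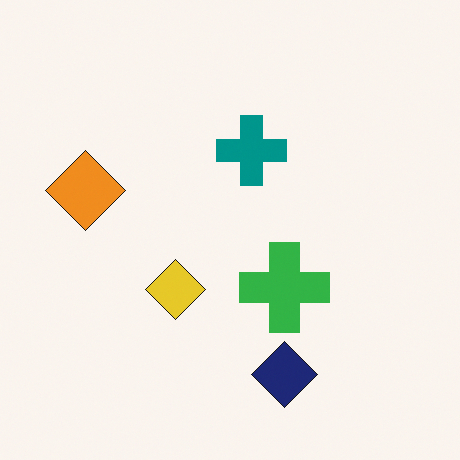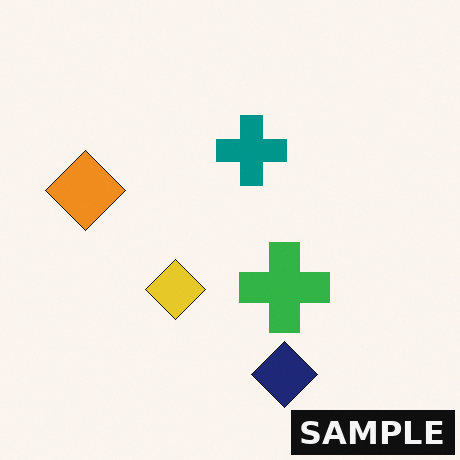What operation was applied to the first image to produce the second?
Watermarked with the text "SAMPLE" in the lower-right corner.

A dark label reading "SAMPLE" appears in the lower-right corner.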